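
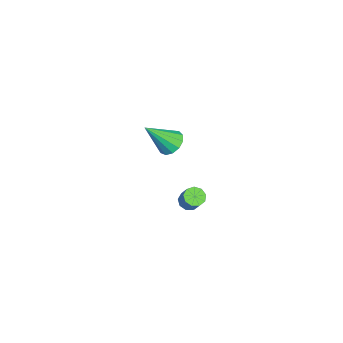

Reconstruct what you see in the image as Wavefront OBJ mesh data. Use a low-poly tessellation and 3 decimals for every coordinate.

v -1.79 1.846 2.982
v -1.031 1.936 2.885
v -1.45 0.594 4.478
v -1.155 2.24 3.168
v -1.481 2.42 3.392
v -1.904 2.417 3.486
v -2.292 2.233 3.419
v -2.519 1.926 3.214
v -2.516 1.593 2.935
v -2.281 1.341 2.671
v -1.891 1.249 2.506
v -1.468 1.347 2.491
v -1.148 1.603 2.633
v -3.523 2.751 -3.423
v -3.095 2.98 -3.759
v -2.469 3.257 -2.773
v -2.897 3.029 -2.437
v -3.365 3.265 -3.667
v -2.74 3.542 -2.681
v -3.71 3.31 -3.461
v -3.085 3.587 -2.475
v -3.966 3.093 -3.238
v -3.341 3.37 -2.252
v -4.016 2.717 -3.101
v -3.39 2.994 -2.115
v -3.834 2.356 -3.115
v -3.209 2.633 -2.129
v -3.507 2.181 -3.273
v -2.881 2.458 -2.287
v -3.187 2.273 -3.501
v -2.562 2.55 -2.515
v -3.024 2.588 -3.693
v -2.399 2.865 -2.707
f 2 1 4
f 2 4 3
f 4 1 5
f 4 5 3
f 5 1 6
f 5 6 3
f 6 1 7
f 6 7 3
f 7 1 8
f 7 8 3
f 8 1 9
f 8 9 3
f 9 1 10
f 9 10 3
f 10 1 11
f 10 11 3
f 11 1 12
f 11 12 3
f 12 1 13
f 12 13 3
f 13 1 2
f 13 2 3
f 15 14 18
f 15 18 16
f 16 18 19
f 16 19 17
f 18 14 20
f 18 20 19
f 19 20 21
f 19 21 17
f 20 14 22
f 20 22 21
f 21 22 23
f 21 23 17
f 22 14 24
f 22 24 23
f 23 24 25
f 23 25 17
f 24 14 26
f 24 26 25
f 25 26 27
f 25 27 17
f 26 14 28
f 26 28 27
f 27 28 29
f 27 29 17
f 28 14 30
f 28 30 29
f 29 30 31
f 29 31 17
f 30 14 32
f 30 32 31
f 31 32 33
f 31 33 17
f 32 14 15
f 32 15 33
f 33 15 16
f 33 16 17



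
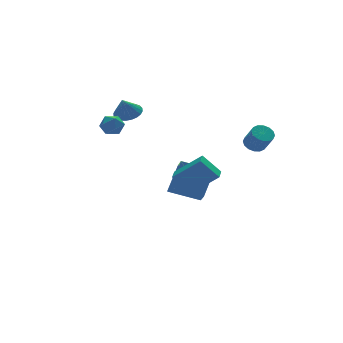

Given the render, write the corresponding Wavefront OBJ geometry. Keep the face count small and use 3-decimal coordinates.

v -0.469 3.921 2.417
v 0.209 3.432 2.573
v -0.931 3.639 3.543
v 0.313 3.726 2.688
v 0.297 4.048 2.763
v 0.165 4.352 2.784
v -0.064 4.59 2.75
v -0.354 4.726 2.664
v -0.662 4.739 2.542
v -0.94 4.628 2.4
v -1.147 4.409 2.26
v -1.25 4.116 2.145
v -1.235 3.793 2.071
v -1.102 3.489 2.049
v -0.874 3.252 2.084
v -0.583 3.116 2.169
v -0.276 3.102 2.292
v 0.003 3.214 2.434
v -2.516 1.641 2.132
v -1.859 1.549 2.495
v -3.101 1.071 3.045
v -2.444 0.979 3.408
v -2.742 1.671 3.335
v -2.38 2.023 2.771
v -2.58 0.597 2.769
v -2.218 0.949 2.205
v -1.898 0.903 2.889
v -1.998 1.567 3.239
v -2.962 1.053 2.301
v -3.062 1.717 2.651
v 3.324 2.403 -4.628
v 3.041 1.368 -3.809
v 1.661 3.347 -4.009
v 1.378 2.312 -3.19
v 4.402 3.308 -3.11
v 4.119 2.273 -2.291
v 2.739 4.252 -2.491
v 2.456 3.217 -1.672
v 3.89 -3.163 2.031
v 4.543 -3.069 2.009
v 4.683 -3.804 3.048
v 4.03 -3.897 3.069
v 4.424 -2.816 2.204
v 4.564 -3.55 3.243
v 4.162 -2.655 2.353
v 4.302 -3.389 3.392
v 3.827 -2.63 2.415
v 3.967 -3.365 3.454
v 3.509 -2.748 2.375
v 3.649 -3.483 3.414
v 3.293 -2.977 2.242
v 3.433 -3.712 3.281
v 3.237 -3.256 2.052
v 3.377 -3.991 3.091
v 3.356 -3.51 1.857
v 3.496 -4.244 2.896
v 3.618 -3.671 1.708
v 3.758 -4.405 2.747
v 3.953 -3.695 1.646
v 4.093 -4.43 2.685
v 4.271 -3.577 1.686
v 4.411 -4.312 2.725
v 4.487 -3.348 1.819
v 4.627 -4.083 2.858
v 1.972 -2.866 -0.266
v 1.093 -2.361 0.893
v 0.698 -2.02 -1.601
v -0.182 -1.515 -0.441
v 2.422 -2.145 -0.239
v 1.542 -1.64 0.921
v 1.147 -1.299 -1.573
v 0.268 -0.794 -0.414
f 2 1 4
f 2 4 3
f 4 1 5
f 4 5 3
f 5 1 6
f 5 6 3
f 6 1 7
f 6 7 3
f 7 1 8
f 7 8 3
f 8 1 9
f 8 9 3
f 9 1 10
f 9 10 3
f 10 1 11
f 10 11 3
f 11 1 12
f 11 12 3
f 12 1 13
f 12 13 3
f 13 1 14
f 13 14 3
f 14 1 15
f 14 15 3
f 15 1 16
f 15 16 3
f 16 1 17
f 16 17 3
f 17 1 18
f 17 18 3
f 18 1 2
f 18 2 3
f 19 30 24
f 19 24 20
f 19 20 26
f 19 26 29
f 19 29 30
f 20 24 28
f 24 30 23
f 30 29 21
f 29 26 25
f 26 20 27
f 22 28 23
f 22 23 21
f 22 21 25
f 22 25 27
f 22 27 28
f 23 28 24
f 21 23 30
f 25 21 29
f 27 25 26
f 28 27 20
f 32 34 31
f 35 32 31
f 31 34 33
f 33 35 31
f 32 38 34
f 36 32 35
f 36 38 32
f 34 38 33
f 37 35 33
f 33 38 37
f 37 36 35
f 38 36 37
f 40 39 43
f 40 43 41
f 41 43 44
f 41 44 42
f 43 39 45
f 43 45 44
f 44 45 46
f 44 46 42
f 45 39 47
f 45 47 46
f 46 47 48
f 46 48 42
f 47 39 49
f 47 49 48
f 48 49 50
f 48 50 42
f 49 39 51
f 49 51 50
f 50 51 52
f 50 52 42
f 51 39 53
f 51 53 52
f 52 53 54
f 52 54 42
f 53 39 55
f 53 55 54
f 54 55 56
f 54 56 42
f 55 39 57
f 55 57 56
f 56 57 58
f 56 58 42
f 57 39 59
f 57 59 58
f 58 59 60
f 58 60 42
f 59 39 61
f 59 61 60
f 60 61 62
f 60 62 42
f 61 39 63
f 61 63 62
f 62 63 64
f 62 64 42
f 63 39 40
f 63 40 64
f 64 40 41
f 64 41 42
f 66 68 65
f 69 66 65
f 65 68 67
f 67 69 65
f 66 72 68
f 70 66 69
f 70 72 66
f 68 72 67
f 71 69 67
f 67 72 71
f 71 70 69
f 72 70 71



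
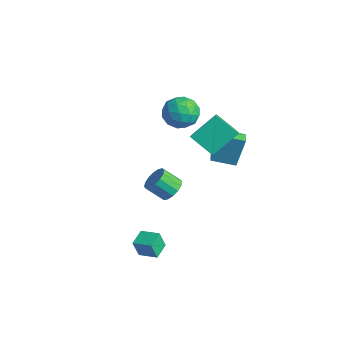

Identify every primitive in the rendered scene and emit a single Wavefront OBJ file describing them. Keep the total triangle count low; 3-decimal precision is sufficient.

v -1.858 2.177 3.17
v -0.802 2.228 3.613
v -1.718 0.332 3.047
v -0.662 0.383 3.49
v -1.571 0.626 4.145
v -1.657 1.766 4.221
v -0.863 0.794 2.439
v -0.949 1.934 2.515
v -0.187 1.373 3.161
v -0.625 1.269 4.216
v -1.895 1.291 2.444
v -2.333 1.187 3.499
v -1.342 2.364 3.402
v -1.178 0.196 3.258
v -1.712 0.338 3.643
v -1.091 0.368 3.903
v -1.845 2.093 3.76
v -1.224 2.123 4.02
v -1.676 1.182 4.333
v -1.296 0.437 2.64
v -0.675 0.467 2.9
v -1.429 2.192 2.757
v -0.808 2.222 3.017
v -0.844 1.378 2.327
v -0.36 1.892 3.397
v -0.278 0.807 3.325
v -0.396 1.049 2.707
v -0.447 1.719 2.752
v -0.618 1.831 4.017
v -0.535 0.746 3.945
v -1.069 0.889 4.33
v -1.12 1.56 4.374
v -0.256 1.328 3.751
v -1.985 1.814 2.715
v -1.902 0.729 2.643
v -1.4 1 2.286
v -1.451 1.671 2.33
v -2.242 1.753 3.335
v -2.16 0.668 3.263
v -2.073 0.841 3.908
v -2.124 1.511 3.953
v -2.264 1.232 2.909
v -2.384 1.407 -4.347
v -1.87 1.707 -3.726
v -2.522 0.893 -2.793
v -3.036 0.593 -3.413
v -2.219 1.983 -3.73
v -2.871 1.169 -2.796
v -2.613 2.104 -3.899
v -3.265 1.29 -2.965
v -2.945 2.039 -4.188
v -3.597 1.225 -3.254
v -3.127 1.804 -4.519
v -3.779 0.99 -3.585
v -3.11 1.463 -4.805
v -3.762 0.649 -3.871
v -2.898 1.107 -4.967
v -3.55 0.293 -4.034
v -2.549 0.831 -4.964
v -3.201 0.017 -4.03
v -2.155 0.71 -4.795
v -2.807 -0.104 -3.861
v -1.823 0.775 -4.506
v -2.475 -0.039 -3.572
v -1.641 1.01 -4.175
v -2.293 0.196 -3.241
v -1.658 1.351 -3.889
v -2.31 0.537 -2.955
v 1.71 -2.755 -4.067
v 1.613 -3.086 -2.96
v 2.693 -2.176 -3.808
v 2.596 -2.507 -2.7
v 2.284 -3.633 -4.28
v 2.187 -3.964 -3.172
v 3.267 -3.054 -4.02
v 3.17 -3.385 -2.913
v -0.219 1.321 2.064
v -0.093 2.877 3.283
v 1.073 1.973 1.099
v 1.199 3.529 2.317
v 0.661 0.671 2.803
v 0.787 2.227 4.021
v 1.953 1.323 1.837
v 2.079 2.879 3.056
v -0.005 2.47 -0.482
v 0.117 3.002 1.494
v -0.703 2.948 -0.567
v -0.581 3.48 1.409
v 0.841 3.64 -0.849
v 0.963 4.172 1.127
v 0.143 4.118 -0.934
v 0.265 4.65 1.042
f 1 38 17
f 38 12 41
f 17 41 6
f 38 41 17
f 1 17 13
f 17 6 18
f 13 18 2
f 17 18 13
f 1 13 22
f 13 2 23
f 22 23 8
f 13 23 22
f 1 22 34
f 22 8 37
f 34 37 11
f 22 37 34
f 1 34 38
f 34 11 42
f 38 42 12
f 34 42 38
f 2 18 29
f 18 6 32
f 29 32 10
f 18 32 29
f 6 41 19
f 41 12 40
f 19 40 5
f 41 40 19
f 12 42 39
f 42 11 35
f 39 35 3
f 42 35 39
f 11 37 36
f 37 8 24
f 36 24 7
f 37 24 36
f 8 23 28
f 23 2 25
f 28 25 9
f 23 25 28
f 4 30 16
f 30 10 31
f 16 31 5
f 30 31 16
f 4 16 14
f 16 5 15
f 14 15 3
f 16 15 14
f 4 14 21
f 14 3 20
f 21 20 7
f 14 20 21
f 4 21 26
f 21 7 27
f 26 27 9
f 21 27 26
f 4 26 30
f 26 9 33
f 30 33 10
f 26 33 30
f 5 31 19
f 31 10 32
f 19 32 6
f 31 32 19
f 3 15 39
f 15 5 40
f 39 40 12
f 15 40 39
f 7 20 36
f 20 3 35
f 36 35 11
f 20 35 36
f 9 27 28
f 27 7 24
f 28 24 8
f 27 24 28
f 10 33 29
f 33 9 25
f 29 25 2
f 33 25 29
f 44 43 47
f 44 47 45
f 45 47 48
f 45 48 46
f 47 43 49
f 47 49 48
f 48 49 50
f 48 50 46
f 49 43 51
f 49 51 50
f 50 51 52
f 50 52 46
f 51 43 53
f 51 53 52
f 52 53 54
f 52 54 46
f 53 43 55
f 53 55 54
f 54 55 56
f 54 56 46
f 55 43 57
f 55 57 56
f 56 57 58
f 56 58 46
f 57 43 59
f 57 59 58
f 58 59 60
f 58 60 46
f 59 43 61
f 59 61 60
f 60 61 62
f 60 62 46
f 61 43 63
f 61 63 62
f 62 63 64
f 62 64 46
f 63 43 65
f 63 65 64
f 64 65 66
f 64 66 46
f 65 43 67
f 65 67 66
f 66 67 68
f 66 68 46
f 67 43 44
f 67 44 68
f 68 44 45
f 68 45 46
f 70 72 69
f 73 70 69
f 69 72 71
f 71 73 69
f 70 76 72
f 74 70 73
f 74 76 70
f 72 76 71
f 75 73 71
f 71 76 75
f 75 74 73
f 76 74 75
f 78 80 77
f 81 78 77
f 77 80 79
f 79 81 77
f 78 84 80
f 82 78 81
f 82 84 78
f 80 84 79
f 83 81 79
f 79 84 83
f 83 82 81
f 84 82 83
f 86 88 85
f 89 86 85
f 85 88 87
f 87 89 85
f 86 92 88
f 90 86 89
f 90 92 86
f 88 92 87
f 91 89 87
f 87 92 91
f 91 90 89
f 92 90 91



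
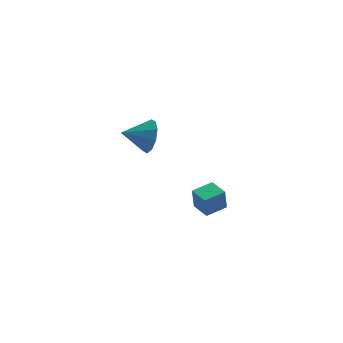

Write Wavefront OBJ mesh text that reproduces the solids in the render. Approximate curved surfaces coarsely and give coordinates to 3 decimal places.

v -0.554 2.615 -4.235
v -0.64 2.45 -2.878
v 0.41 3.501 -4.067
v 0.325 3.336 -2.71
v 0.255 1.744 -4.29
v 0.17 1.579 -2.933
v 1.22 2.63 -4.122
v 1.134 2.465 -2.765
v -2.369 -0.736 3.432
v -1.882 -1.164 4.296
v -3.731 -1.284 3.928
v -2.074 -0.545 4.453
v -2.379 0.002 4.221
v -2.679 0.267 3.687
v -2.861 0.148 3.056
v -2.855 -0.308 2.568
v -2.663 -0.927 2.411
v -2.359 -1.474 2.643
v -2.058 -1.739 3.177
v -1.876 -1.62 3.809
f 2 4 1
f 5 2 1
f 1 4 3
f 3 5 1
f 2 8 4
f 6 2 5
f 6 8 2
f 4 8 3
f 7 5 3
f 3 8 7
f 7 6 5
f 8 6 7
f 10 9 12
f 10 12 11
f 12 9 13
f 12 13 11
f 13 9 14
f 13 14 11
f 14 9 15
f 14 15 11
f 15 9 16
f 15 16 11
f 16 9 17
f 16 17 11
f 17 9 18
f 17 18 11
f 18 9 19
f 18 19 11
f 19 9 20
f 19 20 11
f 20 9 10
f 20 10 11



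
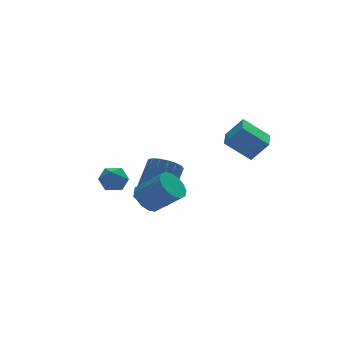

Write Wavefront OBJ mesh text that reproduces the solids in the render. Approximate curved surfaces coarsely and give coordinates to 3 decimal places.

v -0.94 0.509 -0.445
v -0.598 -0.071 -0.614
v -1.902 -0.069 -0.406
v -1.56 -0.649 -0.575
v -1.461 -0.355 0.046
v -0.866 0.001 0.022
v -1.634 -0.141 -1.042
v -1.039 0.215 -1.066
v -1.027 -0.473 -0.983
v -0.92 -0.606 -0.31
v -1.58 0.466 -0.71
v -1.473 0.333 -0.037
v 3.768 -2.356 0.709
v 2.787 -1.892 1.594
v 4.307 -1.195 0.698
v 3.327 -0.732 1.584
v 4.413 -2.648 1.576
v 3.433 -2.185 2.462
v 4.953 -1.488 1.566
v 3.972 -1.024 2.451
v 0.846 1.278 -2.636
v 1.381 1.53 -3.16
v 2.409 2.534 -1.628
v 1.874 2.282 -1.104
v 1.118 1.802 -3.161
v 2.146 2.805 -1.63
v 0.793 1.953 -3.043
v 1.82 2.957 -1.511
v 0.48 1.95 -2.831
v 1.507 2.954 -1.299
v 0.251 1.793 -2.574
v 1.278 2.797 -1.042
v 0.158 1.518 -2.332
v 1.185 2.522 -0.8
v 0.223 1.188 -2.159
v 1.25 2.192 -0.627
v 0.431 0.879 -2.096
v 1.458 1.883 -0.564
v 0.734 0.661 -2.156
v 1.761 1.665 -0.624
v 1.062 0.584 -2.326
v 2.09 1.588 -0.794
v 1.342 0.667 -2.568
v 2.369 1.67 -1.036
v 1.507 0.889 -2.824
v 2.535 1.893 -1.293
v 1.522 1.201 -3.038
v 2.549 2.204 -1.506
v 0.186 -0.042 -1.864
v 0.616 -0.294 -2.45
v 1.465 -1.05 -1.503
v 1.034 -0.798 -0.916
v 0.789 0.046 -2.334
v 1.638 -0.71 -1.386
v 0.8 0.362 -2.092
v 1.649 -0.394 -1.144
v 0.646 0.57 -1.788
v 1.495 -0.186 -0.841
v 0.369 0.614 -1.505
v 1.218 -0.142 -0.557
v 0.043 0.482 -1.318
v 0.892 -0.274 -0.37
v -0.245 0.21 -1.277
v 0.604 -0.546 -0.33
v -0.418 -0.13 -1.394
v 0.431 -0.886 -0.446
v -0.429 -0.446 -1.636
v 0.42 -1.202 -0.688
v -0.275 -0.654 -1.939
v 0.574 -1.41 -0.992
v 0.002 -0.698 -2.223
v 0.851 -1.454 -1.275
v 0.328 -0.566 -2.41
v 1.177 -1.322 -1.462
f 1 12 6
f 1 6 2
f 1 2 8
f 1 8 11
f 1 11 12
f 2 6 10
f 6 12 5
f 12 11 3
f 11 8 7
f 8 2 9
f 4 10 5
f 4 5 3
f 4 3 7
f 4 7 9
f 4 9 10
f 5 10 6
f 3 5 12
f 7 3 11
f 9 7 8
f 10 9 2
f 14 16 13
f 17 14 13
f 13 16 15
f 15 17 13
f 14 20 16
f 18 14 17
f 18 20 14
f 16 20 15
f 19 17 15
f 15 20 19
f 19 18 17
f 20 18 19
f 22 21 25
f 22 25 23
f 23 25 26
f 23 26 24
f 25 21 27
f 25 27 26
f 26 27 28
f 26 28 24
f 27 21 29
f 27 29 28
f 28 29 30
f 28 30 24
f 29 21 31
f 29 31 30
f 30 31 32
f 30 32 24
f 31 21 33
f 31 33 32
f 32 33 34
f 32 34 24
f 33 21 35
f 33 35 34
f 34 35 36
f 34 36 24
f 35 21 37
f 35 37 36
f 36 37 38
f 36 38 24
f 37 21 39
f 37 39 38
f 38 39 40
f 38 40 24
f 39 21 41
f 39 41 40
f 40 41 42
f 40 42 24
f 41 21 43
f 41 43 42
f 42 43 44
f 42 44 24
f 43 21 45
f 43 45 44
f 44 45 46
f 44 46 24
f 45 21 47
f 45 47 46
f 46 47 48
f 46 48 24
f 47 21 22
f 47 22 48
f 48 22 23
f 48 23 24
f 50 49 53
f 50 53 51
f 51 53 54
f 51 54 52
f 53 49 55
f 53 55 54
f 54 55 56
f 54 56 52
f 55 49 57
f 55 57 56
f 56 57 58
f 56 58 52
f 57 49 59
f 57 59 58
f 58 59 60
f 58 60 52
f 59 49 61
f 59 61 60
f 60 61 62
f 60 62 52
f 61 49 63
f 61 63 62
f 62 63 64
f 62 64 52
f 63 49 65
f 63 65 64
f 64 65 66
f 64 66 52
f 65 49 67
f 65 67 66
f 66 67 68
f 66 68 52
f 67 49 69
f 67 69 68
f 68 69 70
f 68 70 52
f 69 49 71
f 69 71 70
f 70 71 72
f 70 72 52
f 71 49 73
f 71 73 72
f 72 73 74
f 72 74 52
f 73 49 50
f 73 50 74
f 74 50 51
f 74 51 52



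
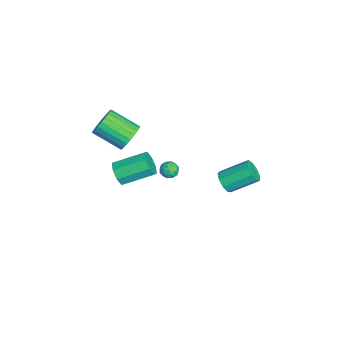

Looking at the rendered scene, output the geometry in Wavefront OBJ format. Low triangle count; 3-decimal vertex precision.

v 0.69 2.726 0.42
v 1.054 2.373 1.052
v 0.953 4.102 2.073
v 0.59 4.454 1.44
v 1.433 2.595 0.715
v 1.333 4.323 1.735
v 1.465 2.877 0.239
v 1.365 4.606 1.26
v 1.135 3.089 -0.152
v 1.034 4.818 0.869
v 0.596 3.131 -0.275
v 0.496 4.859 0.745
v 0.102 2.983 -0.074
v 0.001 4.711 0.947
v -0.117 2.715 0.359
v -0.218 4.443 1.379
v 0.041 2.452 0.82
v -0.059 4.18 1.84
v 0.504 2.317 1.094
v 0.403 4.046 2.114
v 2.499 -3.594 3.219
v 2.777 -3.244 2.472
v 2.638 -1.336 3.314
v 2.361 -1.686 4.061
v 2.114 -3.303 2.496
v 1.975 -1.395 3.337
v 1.677 -3.532 2.943
v 1.538 -1.624 3.784
v 1.721 -3.797 3.552
v 1.583 -1.889 4.393
v 2.222 -3.944 3.966
v 2.083 -2.036 4.808
v 2.885 -3.885 3.943
v 2.746 -1.977 4.784
v 3.322 -3.656 3.496
v 3.183 -1.748 4.337
v 3.277 -3.391 2.887
v 3.139 -1.483 3.728
v -1.197 -2.882 3.041
v -0.407 -2.86 3.654
v -1.133 -4.596 4.652
v -1.923 -4.618 4.039
v -0.663 -2.64 3.851
v -1.389 -4.376 4.849
v -0.999 -2.457 3.924
v -1.725 -4.193 4.922
v -1.366 -2.339 3.863
v -2.092 -4.075 4.861
v -1.707 -2.303 3.677
v -2.433 -4.039 4.675
v -1.97 -2.356 3.394
v -2.697 -4.092 4.392
v -2.116 -2.488 3.057
v -2.842 -4.224 4.055
v -2.122 -2.681 2.718
v -2.848 -4.417 3.716
v -1.987 -2.904 2.428
v -2.713 -4.64 3.426
v -1.731 -3.124 2.231
v -2.457 -4.86 3.229
v -1.395 -3.307 2.158
v -2.121 -5.043 3.156
v -1.028 -3.425 2.219
v -1.754 -5.161 3.217
v -0.687 -3.461 2.405
v -1.413 -5.197 3.403
v -0.423 -3.408 2.688
v -1.15 -5.144 3.686
v -0.278 -3.276 3.025
v -1.004 -5.012 4.023
v -0.272 -3.083 3.364
v -0.998 -4.819 4.362
v -2.712 -0.051 -1.428
v -2.101 -0.065 -1.656
v -2.599 -1.035 -1.064
v -1.988 -1.049 -1.292
v -2.139 -0.664 -0.788
v -2.209 -0.056 -1.013
v -2.491 -1.044 -1.707
v -2.561 -0.436 -1.932
v -1.965 -0.679 -1.828
v -1.747 -0.444 -1.26
v -2.953 -0.656 -1.46
v -2.735 -0.421 -0.892
v -2.416 0.028 -1.574
v -2.284 -1.128 -1.146
v -2.372 -0.902 -0.85
v -2.013 -0.91 -0.984
v -2.48 0.034 -1.196
v -2.121 0.025 -1.33
v -2.143 -0.326 -0.82
v -2.579 -1.125 -1.39
v -2.22 -1.134 -1.524
v -2.687 -0.19 -1.736
v -2.328 -0.198 -1.87
v -2.557 -0.774 -1.9
v -1.977 -0.341 -1.809
v -1.911 -0.919 -1.595
v -2.206 -0.916 -1.839
v -2.247 -0.559 -1.971
v -1.85 -0.203 -1.475
v -1.783 -0.781 -1.261
v -1.872 -0.554 -0.965
v -1.913 -0.197 -1.097
v -1.769 -0.563 -1.577
v -2.917 -0.319 -1.459
v -2.85 -0.897 -1.245
v -2.787 -0.903 -1.623
v -2.828 -0.546 -1.755
v -2.789 -0.181 -1.125
v -2.723 -0.759 -0.911
v -2.453 -0.541 -0.749
v -2.494 -0.184 -0.881
v -2.931 -0.537 -1.143
f 2 1 5
f 2 5 3
f 3 5 6
f 3 6 4
f 5 1 7
f 5 7 6
f 6 7 8
f 6 8 4
f 7 1 9
f 7 9 8
f 8 9 10
f 8 10 4
f 9 1 11
f 9 11 10
f 10 11 12
f 10 12 4
f 11 1 13
f 11 13 12
f 12 13 14
f 12 14 4
f 13 1 15
f 13 15 14
f 14 15 16
f 14 16 4
f 15 1 17
f 15 17 16
f 16 17 18
f 16 18 4
f 17 1 19
f 17 19 18
f 18 19 20
f 18 20 4
f 19 1 2
f 19 2 20
f 20 2 3
f 20 3 4
f 22 21 25
f 22 25 23
f 23 25 26
f 23 26 24
f 25 21 27
f 25 27 26
f 26 27 28
f 26 28 24
f 27 21 29
f 27 29 28
f 28 29 30
f 28 30 24
f 29 21 31
f 29 31 30
f 30 31 32
f 30 32 24
f 31 21 33
f 31 33 32
f 32 33 34
f 32 34 24
f 33 21 35
f 33 35 34
f 34 35 36
f 34 36 24
f 35 21 37
f 35 37 36
f 36 37 38
f 36 38 24
f 37 21 22
f 37 22 38
f 38 22 23
f 38 23 24
f 40 39 43
f 40 43 41
f 41 43 44
f 41 44 42
f 43 39 45
f 43 45 44
f 44 45 46
f 44 46 42
f 45 39 47
f 45 47 46
f 46 47 48
f 46 48 42
f 47 39 49
f 47 49 48
f 48 49 50
f 48 50 42
f 49 39 51
f 49 51 50
f 50 51 52
f 50 52 42
f 51 39 53
f 51 53 52
f 52 53 54
f 52 54 42
f 53 39 55
f 53 55 54
f 54 55 56
f 54 56 42
f 55 39 57
f 55 57 56
f 56 57 58
f 56 58 42
f 57 39 59
f 57 59 58
f 58 59 60
f 58 60 42
f 59 39 61
f 59 61 60
f 60 61 62
f 60 62 42
f 61 39 63
f 61 63 62
f 62 63 64
f 62 64 42
f 63 39 65
f 63 65 64
f 64 65 66
f 64 66 42
f 65 39 67
f 65 67 66
f 66 67 68
f 66 68 42
f 67 39 69
f 67 69 68
f 68 69 70
f 68 70 42
f 69 39 71
f 69 71 70
f 70 71 72
f 70 72 42
f 71 39 40
f 71 40 72
f 72 40 41
f 72 41 42
f 73 110 89
f 110 84 113
f 89 113 78
f 110 113 89
f 73 89 85
f 89 78 90
f 85 90 74
f 89 90 85
f 73 85 94
f 85 74 95
f 94 95 80
f 85 95 94
f 73 94 106
f 94 80 109
f 106 109 83
f 94 109 106
f 73 106 110
f 106 83 114
f 110 114 84
f 106 114 110
f 74 90 101
f 90 78 104
f 101 104 82
f 90 104 101
f 78 113 91
f 113 84 112
f 91 112 77
f 113 112 91
f 84 114 111
f 114 83 107
f 111 107 75
f 114 107 111
f 83 109 108
f 109 80 96
f 108 96 79
f 109 96 108
f 80 95 100
f 95 74 97
f 100 97 81
f 95 97 100
f 76 102 88
f 102 82 103
f 88 103 77
f 102 103 88
f 76 88 86
f 88 77 87
f 86 87 75
f 88 87 86
f 76 86 93
f 86 75 92
f 93 92 79
f 86 92 93
f 76 93 98
f 93 79 99
f 98 99 81
f 93 99 98
f 76 98 102
f 98 81 105
f 102 105 82
f 98 105 102
f 77 103 91
f 103 82 104
f 91 104 78
f 103 104 91
f 75 87 111
f 87 77 112
f 111 112 84
f 87 112 111
f 79 92 108
f 92 75 107
f 108 107 83
f 92 107 108
f 81 99 100
f 99 79 96
f 100 96 80
f 99 96 100
f 82 105 101
f 105 81 97
f 101 97 74
f 105 97 101



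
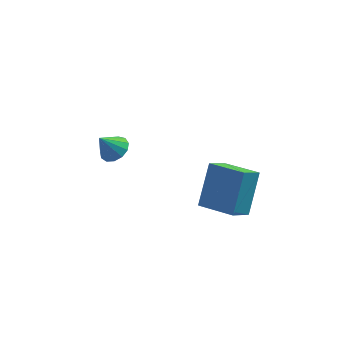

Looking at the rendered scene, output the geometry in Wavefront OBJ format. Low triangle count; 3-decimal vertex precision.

v -3.592 1.112 0.389
v -3.136 1.575 0.803
v -4.228 0.788 1.451
v -3.473 1.817 0.676
v -3.847 1.836 0.457
v -4.141 1.624 0.217
v -4.26 1.251 0.031
v -4.167 0.833 -0.041
v -3.891 0.504 0.024
v -3.521 0.368 0.204
v -3.173 0.469 0.443
v -2.958 0.773 0.665
v -2.944 1.186 0.799
v 1.136 -3.2 0.767
v 0.492 -3.998 1.464
v 1.523 -1.968 2.536
v 0.879 -2.767 3.233
v 2.641 -4.133 1.087
v 1.997 -4.932 1.784
v 3.028 -2.902 2.856
v 2.384 -3.7 3.553
f 2 1 4
f 2 4 3
f 4 1 5
f 4 5 3
f 5 1 6
f 5 6 3
f 6 1 7
f 6 7 3
f 7 1 8
f 7 8 3
f 8 1 9
f 8 9 3
f 9 1 10
f 9 10 3
f 10 1 11
f 10 11 3
f 11 1 12
f 11 12 3
f 12 1 13
f 12 13 3
f 13 1 2
f 13 2 3
f 15 17 14
f 18 15 14
f 14 17 16
f 16 18 14
f 15 21 17
f 19 15 18
f 19 21 15
f 17 21 16
f 20 18 16
f 16 21 20
f 20 19 18
f 21 19 20



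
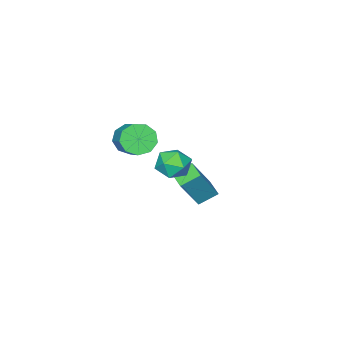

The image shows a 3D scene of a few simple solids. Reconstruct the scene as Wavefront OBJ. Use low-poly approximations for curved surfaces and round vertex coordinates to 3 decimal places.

v 0.93 -1.404 1.334
v 1.329 -1.304 0.624
v 1.751 -2.396 1.656
v 2.15 -2.296 0.946
v 2.203 -1.723 1.53
v 1.696 -1.11 1.331
v 1.384 -2.59 0.949
v 0.877 -1.977 0.75
v 1.609 -2.038 0.386
v 2.116 -1.502 0.745
v 0.964 -2.198 1.535
v 1.471 -1.662 1.894
v -2.474 -3.667 -2.786
v -1.453 -3.743 -1.15
v -2.114 -2.808 -2.971
v -1.093 -2.884 -1.335
v -1.707 -4.096 -3.285
v -0.686 -4.172 -1.649
v -1.347 -3.237 -3.47
v -0.326 -3.313 -1.834
v 1.828 -3.975 1.771
v 2.145 -3.696 1.116
v 2.97 -2.386 2.073
v 2.652 -2.665 2.729
v 1.673 -3.463 1.204
v 2.498 -2.153 2.161
v 1.273 -3.469 1.557
v 2.098 -2.16 2.515
v 1.133 -3.713 2.011
v 1.958 -2.403 2.968
v 1.318 -4.079 2.352
v 2.143 -2.769 3.31
v 1.741 -4.396 2.422
v 2.566 -3.086 3.379
v 2.205 -4.516 2.187
v 3.03 -3.207 3.145
v 2.492 -4.383 1.758
v 3.317 -3.073 2.715
v 2.468 -4.059 1.335
v 3.293 -2.749 2.292
f 1 12 6
f 1 6 2
f 1 2 8
f 1 8 11
f 1 11 12
f 2 6 10
f 6 12 5
f 12 11 3
f 11 8 7
f 8 2 9
f 4 10 5
f 4 5 3
f 4 3 7
f 4 7 9
f 4 9 10
f 5 10 6
f 3 5 12
f 7 3 11
f 9 7 8
f 10 9 2
f 14 16 13
f 17 14 13
f 13 16 15
f 15 17 13
f 14 20 16
f 18 14 17
f 18 20 14
f 16 20 15
f 19 17 15
f 15 20 19
f 19 18 17
f 20 18 19
f 22 21 25
f 22 25 23
f 23 25 26
f 23 26 24
f 25 21 27
f 25 27 26
f 26 27 28
f 26 28 24
f 27 21 29
f 27 29 28
f 28 29 30
f 28 30 24
f 29 21 31
f 29 31 30
f 30 31 32
f 30 32 24
f 31 21 33
f 31 33 32
f 32 33 34
f 32 34 24
f 33 21 35
f 33 35 34
f 34 35 36
f 34 36 24
f 35 21 37
f 35 37 36
f 36 37 38
f 36 38 24
f 37 21 39
f 37 39 38
f 38 39 40
f 38 40 24
f 39 21 22
f 39 22 40
f 40 22 23
f 40 23 24



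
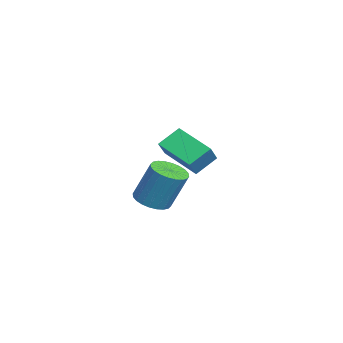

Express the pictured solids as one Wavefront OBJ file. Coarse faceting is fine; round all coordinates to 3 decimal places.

v 1.542 0.315 -3.219
v 1.926 0.948 -3.548
v 2.243 1.638 -1.85
v 1.858 1.005 -1.521
v 1.629 1.055 -3.536
v 1.946 1.745 -1.838
v 1.319 1.05 -3.476
v 1.635 1.74 -1.778
v 1.042 0.933 -3.377
v 1.359 1.623 -1.679
v 0.842 0.722 -3.254
v 1.159 1.412 -1.556
v 0.748 0.449 -3.125
v 1.065 1.139 -1.427
v 0.775 0.155 -3.011
v 1.092 0.845 -1.313
v 0.919 -0.114 -2.929
v 1.236 0.576 -1.231
v 1.157 -0.318 -2.89
v 1.474 0.372 -1.192
v 1.454 -0.425 -2.902
v 1.771 0.265 -1.204
v 1.765 -0.42 -2.962
v 2.081 0.27 -1.264
v 2.041 -0.303 -3.061
v 2.358 0.387 -1.363
v 2.241 -0.092 -3.184
v 2.558 0.598 -1.486
v 2.335 0.181 -3.313
v 2.652 0.871 -1.615
v 2.308 0.475 -3.427
v 2.625 1.165 -1.729
v 2.164 0.744 -3.509
v 2.481 1.434 -1.811
v -2.923 0.755 -1.736
v -3.333 1.645 -0.993
v -3.682 1.066 -2.528
v -4.092 1.957 -1.785
v -1.628 1.983 -2.495
v -2.038 2.874 -1.752
v -2.387 2.295 -3.287
v -2.797 3.185 -2.544
f 2 1 5
f 2 5 3
f 3 5 6
f 3 6 4
f 5 1 7
f 5 7 6
f 6 7 8
f 6 8 4
f 7 1 9
f 7 9 8
f 8 9 10
f 8 10 4
f 9 1 11
f 9 11 10
f 10 11 12
f 10 12 4
f 11 1 13
f 11 13 12
f 12 13 14
f 12 14 4
f 13 1 15
f 13 15 14
f 14 15 16
f 14 16 4
f 15 1 17
f 15 17 16
f 16 17 18
f 16 18 4
f 17 1 19
f 17 19 18
f 18 19 20
f 18 20 4
f 19 1 21
f 19 21 20
f 20 21 22
f 20 22 4
f 21 1 23
f 21 23 22
f 22 23 24
f 22 24 4
f 23 1 25
f 23 25 24
f 24 25 26
f 24 26 4
f 25 1 27
f 25 27 26
f 26 27 28
f 26 28 4
f 27 1 29
f 27 29 28
f 28 29 30
f 28 30 4
f 29 1 31
f 29 31 30
f 30 31 32
f 30 32 4
f 31 1 33
f 31 33 32
f 32 33 34
f 32 34 4
f 33 1 2
f 33 2 34
f 34 2 3
f 34 3 4
f 36 38 35
f 39 36 35
f 35 38 37
f 37 39 35
f 36 42 38
f 40 36 39
f 40 42 36
f 38 42 37
f 41 39 37
f 37 42 41
f 41 40 39
f 42 40 41



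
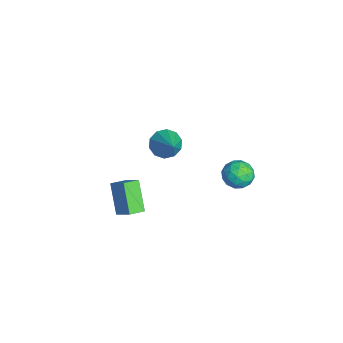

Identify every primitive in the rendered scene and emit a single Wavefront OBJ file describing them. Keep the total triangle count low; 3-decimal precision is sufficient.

v 0.503 3.583 2.431
v 0.991 2.953 2.699
v -0.551 2.727 2.341
v -0.063 2.097 2.609
v -0.276 2.718 3.135
v 0.375 3.247 3.191
v 0.065 2.433 1.849
v 0.716 2.962 1.905
v 0.721 2.243 2.34
v 0.51 2.418 3.135
v -0.07 3.262 1.905
v -0.281 3.437 2.7
v 0.84 3.343 2.573
v -0.4 2.337 2.467
v -0.525 2.701 2.776
v -0.238 2.331 2.934
v 0.477 3.516 2.862
v 0.765 3.146 3.02
v 0.02 3.007 3.276
v -0.325 2.534 2.02
v -0.037 2.164 2.178
v 0.678 3.349 2.106
v 0.965 2.979 2.264
v 0.42 2.673 1.764
v 0.968 2.555 2.519
v 0.348 2.052 2.466
v 0.423 2.25 2.02
v 0.806 2.561 2.052
v 0.844 2.659 2.987
v 0.224 2.155 2.934
v 0.099 2.52 3.243
v 0.482 2.831 3.276
v 0.685 2.241 2.775
v 0.216 3.525 2.106
v -0.404 3.021 2.053
v -0.042 2.849 1.764
v 0.341 3.16 1.797
v 0.092 3.628 2.574
v -0.528 3.125 2.521
v -0.366 3.119 2.988
v 0.017 3.43 3.02
v -0.245 3.439 2.265
v -4.617 0.261 0.622
v -4.082 0.097 -0.032
v -3.143 0.379 1.798
v -4.149 0.624 -0.002
v -4.394 1.012 0.267
v -4.724 1.113 0.67
v -5.014 0.889 1.056
v -5.152 0.425 1.275
v -5.086 -0.102 1.245
v -4.841 -0.49 0.977
v -4.51 -0.591 0.573
v -4.221 -0.367 0.188
v 2.174 -3.319 2.641
v 1.045 -3.387 3.91
v 1.847 -2.565 2.39
v 0.718 -2.632 3.659
v 2.862 -2.808 3.281
v 1.733 -2.875 4.55
v 2.535 -2.053 3.03
v 1.406 -2.121 4.299
f 1 38 17
f 38 12 41
f 17 41 6
f 38 41 17
f 1 17 13
f 17 6 18
f 13 18 2
f 17 18 13
f 1 13 22
f 13 2 23
f 22 23 8
f 13 23 22
f 1 22 34
f 22 8 37
f 34 37 11
f 22 37 34
f 1 34 38
f 34 11 42
f 38 42 12
f 34 42 38
f 2 18 29
f 18 6 32
f 29 32 10
f 18 32 29
f 6 41 19
f 41 12 40
f 19 40 5
f 41 40 19
f 12 42 39
f 42 11 35
f 39 35 3
f 42 35 39
f 11 37 36
f 37 8 24
f 36 24 7
f 37 24 36
f 8 23 28
f 23 2 25
f 28 25 9
f 23 25 28
f 4 30 16
f 30 10 31
f 16 31 5
f 30 31 16
f 4 16 14
f 16 5 15
f 14 15 3
f 16 15 14
f 4 14 21
f 14 3 20
f 21 20 7
f 14 20 21
f 4 21 26
f 21 7 27
f 26 27 9
f 21 27 26
f 4 26 30
f 26 9 33
f 30 33 10
f 26 33 30
f 5 31 19
f 31 10 32
f 19 32 6
f 31 32 19
f 3 15 39
f 15 5 40
f 39 40 12
f 15 40 39
f 7 20 36
f 20 3 35
f 36 35 11
f 20 35 36
f 9 27 28
f 27 7 24
f 28 24 8
f 27 24 28
f 10 33 29
f 33 9 25
f 29 25 2
f 33 25 29
f 44 43 46
f 44 46 45
f 46 43 47
f 46 47 45
f 47 43 48
f 47 48 45
f 48 43 49
f 48 49 45
f 49 43 50
f 49 50 45
f 50 43 51
f 50 51 45
f 51 43 52
f 51 52 45
f 52 43 53
f 52 53 45
f 53 43 54
f 53 54 45
f 54 43 44
f 54 44 45
f 56 58 55
f 59 56 55
f 55 58 57
f 57 59 55
f 56 62 58
f 60 56 59
f 60 62 56
f 58 62 57
f 61 59 57
f 57 62 61
f 61 60 59
f 62 60 61



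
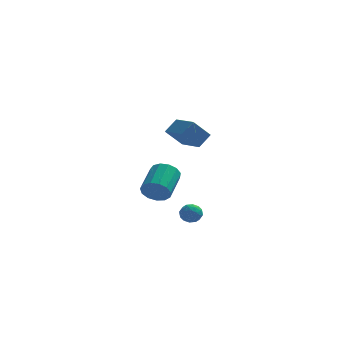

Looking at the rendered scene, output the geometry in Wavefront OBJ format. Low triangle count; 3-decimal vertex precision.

v 2.112 -2.628 -1.549
v 2.569 -2.916 -1.875
v 1.531 -3.464 -1.625
v 1.988 -3.752 -1.951
v 2.069 -3.626 -1.338
v 2.428 -3.109 -1.291
v 1.672 -3.271 -2.209
v 2.031 -2.754 -2.162
v 2.297 -3.313 -2.283
v 2.543 -3.533 -1.745
v 1.557 -2.847 -1.755
v 1.803 -3.067 -1.217
v 2.391 -2.699 -1.705
v 1.709 -3.681 -1.795
v 1.756 -3.607 -1.434
v 2.025 -3.777 -1.626
v 2.309 -2.812 -1.362
v 2.577 -2.981 -1.554
v 2.284 -3.399 -1.238
v 1.523 -3.399 -1.946
v 1.791 -3.568 -2.138
v 2.075 -2.603 -1.874
v 2.344 -2.773 -2.066
v 1.816 -2.981 -2.262
v 2.5 -3.101 -2.137
v 2.159 -3.593 -2.181
v 1.973 -3.31 -2.333
v 2.184 -3.006 -2.305
v 2.645 -3.23 -1.82
v 2.303 -3.722 -1.865
v 2.351 -3.648 -1.505
v 2.562 -3.344 -1.477
v 2.485 -3.464 -2.06
v 1.797 -2.658 -1.635
v 1.455 -3.15 -1.68
v 1.538 -3.036 -2.023
v 1.749 -2.732 -1.995
v 1.941 -2.787 -1.319
v 1.6 -3.279 -1.363
v 1.916 -3.374 -1.195
v 2.127 -3.07 -1.167
v 1.615 -2.916 -1.44
v 0.201 -2.201 -0.705
v 0.649 -2 -1.362
v 1.028 -0.397 -0.611
v 0.579 -0.599 0.045
v 0.218 -1.857 -1.449
v 0.597 -0.254 -0.699
v -0.218 -1.824 -1.301
v 0.161 -0.221 -0.55
v -0.521 -1.91 -0.963
v -0.142 -0.307 -0.213
v -0.595 -2.089 -0.544
v -0.217 -0.486 0.207
v -0.417 -2.304 -0.175
v -0.038 -0.701 0.575
v -0.042 -2.486 0.025
v 0.336 -0.883 0.775
v 0.409 -2.578 -0.007
v 0.788 -0.975 0.743
v 0.795 -2.55 -0.26
v 1.174 -0.947 0.49
v 0.992 -2.412 -0.655
v 1.37 -0.809 0.095
v 0.937 -2.207 -1.065
v 1.316 -0.604 -0.315
v 1.205 2.549 1.635
v 1.777 3.119 2.337
v 0.208 3.94 1.318
v 0.78 4.51 2.02
v 2.1 2.95 0.58
v 2.672 3.52 1.282
v 1.103 4.341 0.263
v 1.675 4.911 0.965
f 1 38 17
f 38 12 41
f 17 41 6
f 38 41 17
f 1 17 13
f 17 6 18
f 13 18 2
f 17 18 13
f 1 13 22
f 13 2 23
f 22 23 8
f 13 23 22
f 1 22 34
f 22 8 37
f 34 37 11
f 22 37 34
f 1 34 38
f 34 11 42
f 38 42 12
f 34 42 38
f 2 18 29
f 18 6 32
f 29 32 10
f 18 32 29
f 6 41 19
f 41 12 40
f 19 40 5
f 41 40 19
f 12 42 39
f 42 11 35
f 39 35 3
f 42 35 39
f 11 37 36
f 37 8 24
f 36 24 7
f 37 24 36
f 8 23 28
f 23 2 25
f 28 25 9
f 23 25 28
f 4 30 16
f 30 10 31
f 16 31 5
f 30 31 16
f 4 16 14
f 16 5 15
f 14 15 3
f 16 15 14
f 4 14 21
f 14 3 20
f 21 20 7
f 14 20 21
f 4 21 26
f 21 7 27
f 26 27 9
f 21 27 26
f 4 26 30
f 26 9 33
f 30 33 10
f 26 33 30
f 5 31 19
f 31 10 32
f 19 32 6
f 31 32 19
f 3 15 39
f 15 5 40
f 39 40 12
f 15 40 39
f 7 20 36
f 20 3 35
f 36 35 11
f 20 35 36
f 9 27 28
f 27 7 24
f 28 24 8
f 27 24 28
f 10 33 29
f 33 9 25
f 29 25 2
f 33 25 29
f 44 43 47
f 44 47 45
f 45 47 48
f 45 48 46
f 47 43 49
f 47 49 48
f 48 49 50
f 48 50 46
f 49 43 51
f 49 51 50
f 50 51 52
f 50 52 46
f 51 43 53
f 51 53 52
f 52 53 54
f 52 54 46
f 53 43 55
f 53 55 54
f 54 55 56
f 54 56 46
f 55 43 57
f 55 57 56
f 56 57 58
f 56 58 46
f 57 43 59
f 57 59 58
f 58 59 60
f 58 60 46
f 59 43 61
f 59 61 60
f 60 61 62
f 60 62 46
f 61 43 63
f 61 63 62
f 62 63 64
f 62 64 46
f 63 43 65
f 63 65 64
f 64 65 66
f 64 66 46
f 65 43 44
f 65 44 66
f 66 44 45
f 66 45 46
f 68 70 67
f 71 68 67
f 67 70 69
f 69 71 67
f 68 74 70
f 72 68 71
f 72 74 68
f 70 74 69
f 73 71 69
f 69 74 73
f 73 72 71
f 74 72 73



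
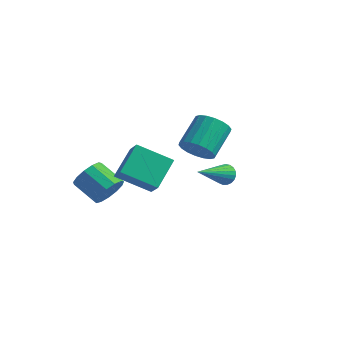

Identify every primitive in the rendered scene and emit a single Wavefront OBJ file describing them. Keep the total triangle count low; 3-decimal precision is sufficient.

v -1.252 -2.079 -0.234
v -0.867 -1.799 0.409
v -2.063 -1.64 1.057
v -2.448 -1.921 0.414
v -0.959 -1.442 0.15
v -2.156 -1.283 0.798
v -1.144 -1.287 -0.23
v -2.341 -1.128 0.418
v -1.364 -1.383 -0.612
v -2.561 -1.225 0.036
v -1.548 -1.701 -0.874
v -2.744 -1.542 -0.226
v -1.638 -2.139 -0.932
v -2.834 -1.98 -0.284
v -1.605 -2.558 -0.769
v -2.802 -2.399 -0.121
v -1.46 -2.825 -0.436
v -2.657 -2.666 0.212
v -1.249 -2.855 -0.039
v -2.446 -2.697 0.609
v -1.039 -2.639 0.296
v -2.235 -2.481 0.944
v -0.896 -2.246 0.463
v -2.093 -2.087 1.111
v 0.818 1.463 1.07
v 1.508 1.742 0.659
v 1.492 3.136 1.58
v 0.802 2.857 1.99
v 1.224 1.878 0.449
v 1.209 3.271 1.369
v 0.86 1.932 0.362
v 0.845 3.325 1.282
v 0.488 1.892 0.415
v 0.472 3.286 1.335
v 0.18 1.768 0.597
v 0.165 3.162 1.518
v -0 1.584 0.874
v -0.016 2.977 1.794
v -0.019 1.375 1.189
v -0.035 2.769 2.109
v 0.128 1.184 1.48
v 0.112 2.578 2.401
v 0.411 1.049 1.691
v 0.396 2.442 2.611
v 0.775 0.995 1.778
v 0.76 2.388 2.698
v 1.148 1.034 1.725
v 1.132 2.428 2.645
v 1.455 1.158 1.542
v 1.44 2.552 2.463
v 1.636 1.343 1.266
v 1.62 2.736 2.186
v 1.655 1.551 0.951
v 1.639 2.945 1.871
v 3.613 -1.056 1.842
v 3.881 -0.882 2.252
v 3.267 -2.684 2.758
v 3.681 -0.814 2.297
v 3.469 -0.788 2.263
v 3.282 -0.808 2.157
v 3.152 -0.871 1.996
v 3.102 -0.966 1.808
v 3.14 -1.077 1.626
v 3.26 -1.184 1.482
v 3.441 -1.269 1.399
v 3.652 -1.317 1.393
v 3.856 -1.32 1.465
v 4.018 -1.277 1.602
v 4.11 -1.196 1.78
v 4.116 -1.091 1.969
v 4.035 -0.98 2.136
v -1.59 1.133 -0.831
v -1.244 1.095 -1.415
v -0.31 1.067 -0.069
v -1.263 1.415 -1.356
v -1.356 1.67 -1.176
v -1.504 1.801 -0.918
v -1.67 1.78 -0.639
v -1.819 1.611 -0.404
v -1.915 1.331 -0.267
v -1.936 1.007 -0.259
v -1.878 0.711 -0.382
v -1.754 0.512 -0.607
v -1.592 0.455 -0.884
v -1.43 0.553 -1.148
v -1.304 0.784 -1.34
v -0.644 -2.672 1.228
v -0.674 -1.38 2.155
v 0.755 -2.068 0.431
v 0.725 -0.776 1.357
v -0.005 -3.184 1.963
v -0.035 -1.892 2.889
v 1.394 -2.58 1.165
v 1.364 -1.288 2.092
f 2 1 5
f 2 5 3
f 3 5 6
f 3 6 4
f 5 1 7
f 5 7 6
f 6 7 8
f 6 8 4
f 7 1 9
f 7 9 8
f 8 9 10
f 8 10 4
f 9 1 11
f 9 11 10
f 10 11 12
f 10 12 4
f 11 1 13
f 11 13 12
f 12 13 14
f 12 14 4
f 13 1 15
f 13 15 14
f 14 15 16
f 14 16 4
f 15 1 17
f 15 17 16
f 16 17 18
f 16 18 4
f 17 1 19
f 17 19 18
f 18 19 20
f 18 20 4
f 19 1 21
f 19 21 20
f 20 21 22
f 20 22 4
f 21 1 23
f 21 23 22
f 22 23 24
f 22 24 4
f 23 1 2
f 23 2 24
f 24 2 3
f 24 3 4
f 26 25 29
f 26 29 27
f 27 29 30
f 27 30 28
f 29 25 31
f 29 31 30
f 30 31 32
f 30 32 28
f 31 25 33
f 31 33 32
f 32 33 34
f 32 34 28
f 33 25 35
f 33 35 34
f 34 35 36
f 34 36 28
f 35 25 37
f 35 37 36
f 36 37 38
f 36 38 28
f 37 25 39
f 37 39 38
f 38 39 40
f 38 40 28
f 39 25 41
f 39 41 40
f 40 41 42
f 40 42 28
f 41 25 43
f 41 43 42
f 42 43 44
f 42 44 28
f 43 25 45
f 43 45 44
f 44 45 46
f 44 46 28
f 45 25 47
f 45 47 46
f 46 47 48
f 46 48 28
f 47 25 49
f 47 49 48
f 48 49 50
f 48 50 28
f 49 25 51
f 49 51 50
f 50 51 52
f 50 52 28
f 51 25 53
f 51 53 52
f 52 53 54
f 52 54 28
f 53 25 26
f 53 26 54
f 54 26 27
f 54 27 28
f 56 55 58
f 56 58 57
f 58 55 59
f 58 59 57
f 59 55 60
f 59 60 57
f 60 55 61
f 60 61 57
f 61 55 62
f 61 62 57
f 62 55 63
f 62 63 57
f 63 55 64
f 63 64 57
f 64 55 65
f 64 65 57
f 65 55 66
f 65 66 57
f 66 55 67
f 66 67 57
f 67 55 68
f 67 68 57
f 68 55 69
f 68 69 57
f 69 55 70
f 69 70 57
f 70 55 71
f 70 71 57
f 71 55 56
f 71 56 57
f 73 72 75
f 73 75 74
f 75 72 76
f 75 76 74
f 76 72 77
f 76 77 74
f 77 72 78
f 77 78 74
f 78 72 79
f 78 79 74
f 79 72 80
f 79 80 74
f 80 72 81
f 80 81 74
f 81 72 82
f 81 82 74
f 82 72 83
f 82 83 74
f 83 72 84
f 83 84 74
f 84 72 85
f 84 85 74
f 85 72 86
f 85 86 74
f 86 72 73
f 86 73 74
f 88 90 87
f 91 88 87
f 87 90 89
f 89 91 87
f 88 94 90
f 92 88 91
f 92 94 88
f 90 94 89
f 93 91 89
f 89 94 93
f 93 92 91
f 94 92 93



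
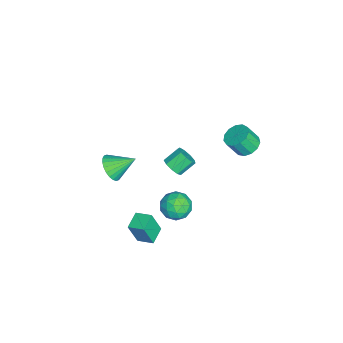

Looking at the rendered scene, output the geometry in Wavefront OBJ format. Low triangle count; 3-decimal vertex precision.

v 3.849 1.626 -0.004
v 4.557 1.237 0.353
v 3.003 0.663 0.627
v 3.711 0.274 0.984
v 3.463 1.077 1.257
v 3.986 1.672 0.867
v 3.574 0.228 0.113
v 4.097 0.823 -0.277
v 4.387 0.373 0.425
v 4.319 0.898 1.132
v 3.241 1.002 -0.152
v 3.173 1.527 0.555
v 4.278 1.516 0.119
v 3.282 0.384 0.861
v 3.137 0.856 1.022
v 3.553 0.627 1.232
v 3.942 1.771 0.421
v 4.358 1.543 0.631
v 3.715 1.449 1.163
v 3.202 0.357 0.349
v 3.618 0.129 0.559
v 4.007 1.273 -0.252
v 4.423 1.044 -0.042
v 3.845 0.451 -0.183
v 4.594 0.78 0.371
v 4.096 0.214 0.742
v 4.016 0.187 0.23
v 4.323 0.537 0.001
v 4.554 1.088 0.787
v 4.056 0.522 1.158
v 3.91 0.994 1.319
v 4.218 1.343 1.089
v 4.454 0.58 0.829
v 3.504 1.378 -0.178
v 3.006 0.812 0.193
v 3.342 0.557 -0.109
v 3.65 0.906 -0.339
v 3.464 1.686 0.238
v 2.966 1.12 0.609
v 3.237 1.363 0.979
v 3.544 1.713 0.75
v 3.106 1.32 0.151
v -0.588 -3.109 -1.662
v -0.187 -2.654 -2.272
v -0.752 -1.831 -0.818
v -0.506 -2.629 -2.371
v -0.838 -2.677 -2.363
v -1.132 -2.791 -2.248
v -1.343 -2.953 -2.044
v -1.439 -3.139 -1.781
v -1.406 -3.32 -1.501
v -1.248 -3.469 -1.245
v -0.99 -3.563 -1.053
v -0.67 -3.588 -0.953
v -0.339 -3.54 -0.961
v -0.045 -3.426 -1.077
v 0.167 -3.264 -1.281
v 0.263 -3.079 -1.543
v 0.23 -2.897 -1.824
v 0.072 -2.748 -2.08
v 2.672 0.616 2.592
v 2.961 1.083 2.304
v 2.497 1.751 2.92
v 2.208 1.284 3.208
v 2.592 1.002 2.113
v 2.127 1.669 2.729
v 2.259 0.74 2.146
v 1.795 1.408 2.762
v 2.12 0.42 2.388
v 1.656 1.088 3.004
v 2.24 0.192 2.725
v 1.775 0.86 3.341
v 2.561 0.163 3
v 2.097 0.83 3.616
v 2.935 0.345 3.084
v 2.47 1.013 3.7
v 3.185 0.654 2.938
v 2.721 1.322 3.554
v 3.196 0.946 2.63
v 2.732 1.613 3.246
v -3.339 3.832 -1.527
v -2.609 4.127 -1.458
v -2.452 3.504 -0.445
v -3.181 3.208 -0.513
v -2.879 4.408 -1.243
v -2.722 3.785 -0.23
v -3.295 4.506 -1.119
v -3.138 3.883 -0.105
v -3.725 4.39 -1.123
v -3.568 3.767 -0.11
v -4.032 4.097 -1.256
v -3.875 3.474 -0.243
v -4.119 3.719 -1.475
v -3.962 3.096 -0.462
v -3.958 3.377 -1.71
v -3.801 2.754 -0.697
v -3.601 3.179 -1.887
v -3.444 2.556 -0.874
v -3.16 3.189 -1.95
v -3.003 2.566 -0.936
v -2.776 3.402 -1.878
v -2.619 2.779 -0.864
v -2.571 3.752 -1.695
v -2.414 3.129 -0.681
v 2.044 -0.911 -3.713
v 2.225 -1.37 -2.328
v 2.331 -0.031 -3.458
v 2.511 -0.49 -2.074
v 3.029 -1.17 -3.926
v 3.209 -1.629 -2.542
v 3.315 -0.29 -3.672
v 3.496 -0.749 -2.287
f 1 38 17
f 38 12 41
f 17 41 6
f 38 41 17
f 1 17 13
f 17 6 18
f 13 18 2
f 17 18 13
f 1 13 22
f 13 2 23
f 22 23 8
f 13 23 22
f 1 22 34
f 22 8 37
f 34 37 11
f 22 37 34
f 1 34 38
f 34 11 42
f 38 42 12
f 34 42 38
f 2 18 29
f 18 6 32
f 29 32 10
f 18 32 29
f 6 41 19
f 41 12 40
f 19 40 5
f 41 40 19
f 12 42 39
f 42 11 35
f 39 35 3
f 42 35 39
f 11 37 36
f 37 8 24
f 36 24 7
f 37 24 36
f 8 23 28
f 23 2 25
f 28 25 9
f 23 25 28
f 4 30 16
f 30 10 31
f 16 31 5
f 30 31 16
f 4 16 14
f 16 5 15
f 14 15 3
f 16 15 14
f 4 14 21
f 14 3 20
f 21 20 7
f 14 20 21
f 4 21 26
f 21 7 27
f 26 27 9
f 21 27 26
f 4 26 30
f 26 9 33
f 30 33 10
f 26 33 30
f 5 31 19
f 31 10 32
f 19 32 6
f 31 32 19
f 3 15 39
f 15 5 40
f 39 40 12
f 15 40 39
f 7 20 36
f 20 3 35
f 36 35 11
f 20 35 36
f 9 27 28
f 27 7 24
f 28 24 8
f 27 24 28
f 10 33 29
f 33 9 25
f 29 25 2
f 33 25 29
f 44 43 46
f 44 46 45
f 46 43 47
f 46 47 45
f 47 43 48
f 47 48 45
f 48 43 49
f 48 49 45
f 49 43 50
f 49 50 45
f 50 43 51
f 50 51 45
f 51 43 52
f 51 52 45
f 52 43 53
f 52 53 45
f 53 43 54
f 53 54 45
f 54 43 55
f 54 55 45
f 55 43 56
f 55 56 45
f 56 43 57
f 56 57 45
f 57 43 58
f 57 58 45
f 58 43 59
f 58 59 45
f 59 43 60
f 59 60 45
f 60 43 44
f 60 44 45
f 62 61 65
f 62 65 63
f 63 65 66
f 63 66 64
f 65 61 67
f 65 67 66
f 66 67 68
f 66 68 64
f 67 61 69
f 67 69 68
f 68 69 70
f 68 70 64
f 69 61 71
f 69 71 70
f 70 71 72
f 70 72 64
f 71 61 73
f 71 73 72
f 72 73 74
f 72 74 64
f 73 61 75
f 73 75 74
f 74 75 76
f 74 76 64
f 75 61 77
f 75 77 76
f 76 77 78
f 76 78 64
f 77 61 79
f 77 79 78
f 78 79 80
f 78 80 64
f 79 61 62
f 79 62 80
f 80 62 63
f 80 63 64
f 82 81 85
f 82 85 83
f 83 85 86
f 83 86 84
f 85 81 87
f 85 87 86
f 86 87 88
f 86 88 84
f 87 81 89
f 87 89 88
f 88 89 90
f 88 90 84
f 89 81 91
f 89 91 90
f 90 91 92
f 90 92 84
f 91 81 93
f 91 93 92
f 92 93 94
f 92 94 84
f 93 81 95
f 93 95 94
f 94 95 96
f 94 96 84
f 95 81 97
f 95 97 96
f 96 97 98
f 96 98 84
f 97 81 99
f 97 99 98
f 98 99 100
f 98 100 84
f 99 81 101
f 99 101 100
f 100 101 102
f 100 102 84
f 101 81 103
f 101 103 102
f 102 103 104
f 102 104 84
f 103 81 82
f 103 82 104
f 104 82 83
f 104 83 84
f 106 108 105
f 109 106 105
f 105 108 107
f 107 109 105
f 106 112 108
f 110 106 109
f 110 112 106
f 108 112 107
f 111 109 107
f 107 112 111
f 111 110 109
f 112 110 111



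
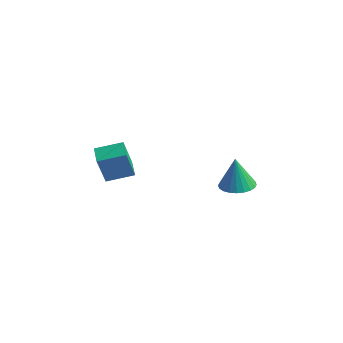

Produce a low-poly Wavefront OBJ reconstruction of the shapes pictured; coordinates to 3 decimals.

v 3.322 2.044 -3.643
v 4.095 2.311 -3.585
v 3.218 1.996 -2.037
v 3.934 2.587 -3.587
v 3.68 2.781 -3.598
v 3.371 2.862 -3.615
v 3.055 2.819 -3.637
v 2.779 2.658 -3.66
v 2.586 2.403 -3.68
v 2.505 2.094 -3.695
v 2.549 1.777 -3.701
v 2.71 1.501 -3.699
v 2.965 1.307 -3.688
v 3.274 1.226 -3.671
v 3.59 1.269 -3.649
v 3.865 1.43 -3.626
v 4.058 1.684 -3.606
v 4.139 1.994 -3.591
v 1.218 -3.605 -1.822
v 1.256 -4.12 -0.381
v 0.479 -3.064 -1.609
v 0.517 -3.579 -0.169
v 1.983 -2.681 -1.511
v 2.021 -3.196 -0.071
v 1.244 -2.14 -1.299
v 1.282 -2.655 0.142
f 2 1 4
f 2 4 3
f 4 1 5
f 4 5 3
f 5 1 6
f 5 6 3
f 6 1 7
f 6 7 3
f 7 1 8
f 7 8 3
f 8 1 9
f 8 9 3
f 9 1 10
f 9 10 3
f 10 1 11
f 10 11 3
f 11 1 12
f 11 12 3
f 12 1 13
f 12 13 3
f 13 1 14
f 13 14 3
f 14 1 15
f 14 15 3
f 15 1 16
f 15 16 3
f 16 1 17
f 16 17 3
f 17 1 18
f 17 18 3
f 18 1 2
f 18 2 3
f 20 22 19
f 23 20 19
f 19 22 21
f 21 23 19
f 20 26 22
f 24 20 23
f 24 26 20
f 22 26 21
f 25 23 21
f 21 26 25
f 25 24 23
f 26 24 25



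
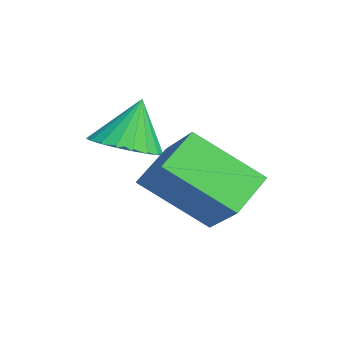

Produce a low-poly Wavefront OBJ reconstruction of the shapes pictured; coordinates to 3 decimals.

v 2.179 0.084 -2.638
v 1.604 -1.45 -1.357
v 3.353 0.415 -1.715
v 2.778 -1.119 -0.434
v 2.942 -0.761 -3.306
v 2.367 -2.295 -2.025
v 4.116 -0.43 -2.383
v 3.541 -1.964 -1.102
v 1.744 -2.416 -1.157
v 2.613 -2.414 -0.968
v 1.456 -1.964 0.157
v 2.562 -2.071 -1.098
v 2.368 -1.788 -1.237
v 2.067 -1.613 -1.363
v 1.71 -1.578 -1.453
v 1.359 -1.687 -1.492
v 1.074 -1.923 -1.474
v 0.905 -2.243 -1.4
v 0.881 -2.594 -1.285
v 1.006 -2.914 -1.147
v 1.259 -3.148 -1.011
v 1.595 -3.256 -0.901
v 1.957 -3.218 -0.835
v 2.283 -3.041 -0.825
v 2.515 -2.757 -0.872
f 2 4 1
f 5 2 1
f 1 4 3
f 3 5 1
f 2 8 4
f 6 2 5
f 6 8 2
f 4 8 3
f 7 5 3
f 3 8 7
f 7 6 5
f 8 6 7
f 10 9 12
f 10 12 11
f 12 9 13
f 12 13 11
f 13 9 14
f 13 14 11
f 14 9 15
f 14 15 11
f 15 9 16
f 15 16 11
f 16 9 17
f 16 17 11
f 17 9 18
f 17 18 11
f 18 9 19
f 18 19 11
f 19 9 20
f 19 20 11
f 20 9 21
f 20 21 11
f 21 9 22
f 21 22 11
f 22 9 23
f 22 23 11
f 23 9 24
f 23 24 11
f 24 9 25
f 24 25 11
f 25 9 10
f 25 10 11



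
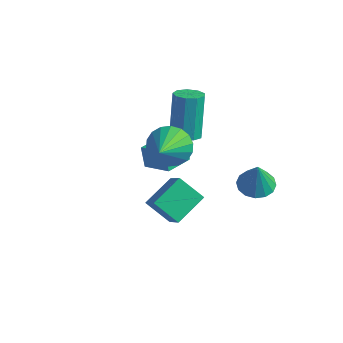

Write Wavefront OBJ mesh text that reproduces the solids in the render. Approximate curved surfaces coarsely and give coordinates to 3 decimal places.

v 0.012 2.845 0.436
v 0.413 3.369 0.322
v 0.009 4.1 2.271
v -0.392 3.575 2.384
v -0.016 3.47 0.196
v -0.42 4.2 2.144
v -0.432 3.278 0.181
v -0.836 4.008 2.13
v -0.64 2.883 0.286
v -1.044 3.613 2.235
v -0.543 2.471 0.461
v -0.947 3.201 2.409
v -0.187 2.233 0.624
v -0.591 2.963 2.572
v 0.263 2.282 0.699
v -0.141 3.012 2.647
v 0.595 2.594 0.65
v 0.191 3.324 2.599
v 0.654 3.024 0.502
v 0.25 3.754 2.451
v 3.071 3.538 -1.485
v 3.872 3.595 -1.588
v 3.269 3.322 -0.055
v 3.745 3.987 -1.511
v 3.436 4.259 -1.427
v 3.03 4.337 -1.359
v 2.635 4.202 -1.324
v 2.356 3.888 -1.333
v 2.269 3.481 -1.383
v 2.397 3.089 -1.459
v 2.705 2.818 -1.543
v 3.111 2.739 -1.612
v 3.507 2.875 -1.646
v 3.785 3.188 -1.637
v -1.668 2.246 -2.23
v -1.998 2.416 -1.269
v -1.621 3.597 -2.453
v -1.952 3.767 -1.492
v -0.428 2.273 -1.808
v -0.759 2.443 -0.847
v -0.382 3.624 -2.031
v -0.712 3.794 -1.07
v 0.97 0.565 2.055
v 1.862 0.872 1.945
v 1.59 -0.865 3.105
v 1.735 1.073 2.294
v 1.457 1.175 2.596
v 1.083 1.155 2.79
v 0.685 1.018 2.839
v 0.345 0.792 2.733
v 0.127 0.521 2.492
v 0.077 0.258 2.164
v 0.204 0.056 1.815
v 0.482 -0.045 1.513
v 0.857 -0.025 1.319
v 1.254 0.111 1.27
v 1.595 0.338 1.376
v 1.812 0.609 1.617
v 2.567 -1.477 -0.207
v 1.547 -1.68 0.539
v 2.751 -0.133 0.41
v 1.73 -0.336 1.156
v 3.49 -2.104 0.884
v 2.469 -2.307 1.63
v 3.673 -0.76 1.501
v 2.653 -0.963 2.247
f 2 1 5
f 2 5 3
f 3 5 6
f 3 6 4
f 5 1 7
f 5 7 6
f 6 7 8
f 6 8 4
f 7 1 9
f 7 9 8
f 8 9 10
f 8 10 4
f 9 1 11
f 9 11 10
f 10 11 12
f 10 12 4
f 11 1 13
f 11 13 12
f 12 13 14
f 12 14 4
f 13 1 15
f 13 15 14
f 14 15 16
f 14 16 4
f 15 1 17
f 15 17 16
f 16 17 18
f 16 18 4
f 17 1 19
f 17 19 18
f 18 19 20
f 18 20 4
f 19 1 2
f 19 2 20
f 20 2 3
f 20 3 4
f 22 21 24
f 22 24 23
f 24 21 25
f 24 25 23
f 25 21 26
f 25 26 23
f 26 21 27
f 26 27 23
f 27 21 28
f 27 28 23
f 28 21 29
f 28 29 23
f 29 21 30
f 29 30 23
f 30 21 31
f 30 31 23
f 31 21 32
f 31 32 23
f 32 21 33
f 32 33 23
f 33 21 34
f 33 34 23
f 34 21 22
f 34 22 23
f 36 38 35
f 39 36 35
f 35 38 37
f 37 39 35
f 36 42 38
f 40 36 39
f 40 42 36
f 38 42 37
f 41 39 37
f 37 42 41
f 41 40 39
f 42 40 41
f 44 43 46
f 44 46 45
f 46 43 47
f 46 47 45
f 47 43 48
f 47 48 45
f 48 43 49
f 48 49 45
f 49 43 50
f 49 50 45
f 50 43 51
f 50 51 45
f 51 43 52
f 51 52 45
f 52 43 53
f 52 53 45
f 53 43 54
f 53 54 45
f 54 43 55
f 54 55 45
f 55 43 56
f 55 56 45
f 56 43 57
f 56 57 45
f 57 43 58
f 57 58 45
f 58 43 44
f 58 44 45
f 60 62 59
f 63 60 59
f 59 62 61
f 61 63 59
f 60 66 62
f 64 60 63
f 64 66 60
f 62 66 61
f 65 63 61
f 61 66 65
f 65 64 63
f 66 64 65



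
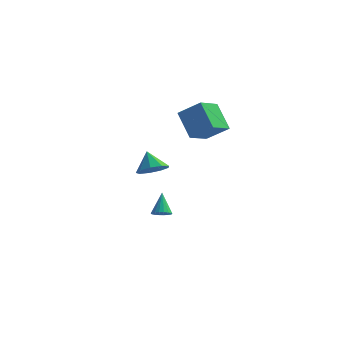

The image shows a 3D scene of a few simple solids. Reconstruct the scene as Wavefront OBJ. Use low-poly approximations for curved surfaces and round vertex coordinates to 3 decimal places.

v -2.941 1.717 -4.493
v -2.541 1.299 -4.155
v -3.339 2.523 -3.027
v -2.358 1.522 -4.228
v -2.289 1.784 -4.353
v -2.35 2.033 -4.506
v -2.528 2.219 -4.657
v -2.788 2.306 -4.775
v -3.078 2.276 -4.837
v -3.341 2.135 -4.831
v -3.525 1.912 -4.759
v -3.593 1.65 -4.633
v -3.532 1.402 -4.48
v -3.354 1.216 -4.33
v -3.094 1.129 -4.212
v -2.804 1.159 -4.149
v -1.605 -1.818 0.633
v -0.687 -1.498 1.002
v -2.275 -1.342 1.887
v -0.998 -0.973 0.636
v -1.593 -0.844 0.269
v -2.194 -1.17 0.072
v -2.519 -1.799 0.137
v -2.416 -2.437 0.434
v -1.934 -2.786 0.824
v -1.298 -2.681 1.124
v -0.805 -2.173 1.195
v -0.554 0.926 2.62
v -1.769 1.635 4.285
v -0.307 2.662 2.061
v -1.522 3.371 3.727
v 0.962 1.049 3.673
v -0.253 1.758 5.339
v 1.209 2.785 3.115
v -0.006 3.494 4.78
f 2 1 4
f 2 4 3
f 4 1 5
f 4 5 3
f 5 1 6
f 5 6 3
f 6 1 7
f 6 7 3
f 7 1 8
f 7 8 3
f 8 1 9
f 8 9 3
f 9 1 10
f 9 10 3
f 10 1 11
f 10 11 3
f 11 1 12
f 11 12 3
f 12 1 13
f 12 13 3
f 13 1 14
f 13 14 3
f 14 1 15
f 14 15 3
f 15 1 16
f 15 16 3
f 16 1 2
f 16 2 3
f 18 17 20
f 18 20 19
f 20 17 21
f 20 21 19
f 21 17 22
f 21 22 19
f 22 17 23
f 22 23 19
f 23 17 24
f 23 24 19
f 24 17 25
f 24 25 19
f 25 17 26
f 25 26 19
f 26 17 27
f 26 27 19
f 27 17 18
f 27 18 19
f 29 31 28
f 32 29 28
f 28 31 30
f 30 32 28
f 29 35 31
f 33 29 32
f 33 35 29
f 31 35 30
f 34 32 30
f 30 35 34
f 34 33 32
f 35 33 34



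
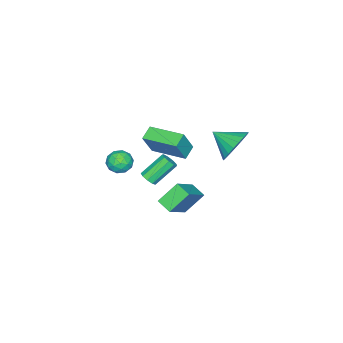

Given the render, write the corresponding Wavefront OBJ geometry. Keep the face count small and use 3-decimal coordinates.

v -1.969 2.197 1.042
v -1.051 2.001 0.47
v -1.851 0.843 1.698
v -0.886 2.198 0.848
v -0.91 2.396 1.26
v -1.116 2.559 1.634
v -1.47 2.66 1.906
v -1.91 2.68 2.028
v -2.36 2.618 1.98
v -2.743 2.482 1.77
v -2.992 2.298 1.433
v -3.064 2.096 1.029
v -2.947 1.911 0.628
v -2.661 1.776 0.297
v -2.255 1.714 0.096
v -1.8 1.736 0.058
v -1.374 1.837 0.19
v 0.177 -1.827 -1.921
v 0.464 -1.382 -1.912
v -0.59 -0.727 -0.809
v -0.877 -1.173 -0.819
v 0.209 -1.36 -2.169
v -0.845 -0.705 -1.066
v -0.061 -1.556 -2.31
v -1.115 -0.902 -1.207
v -0.22 -1.88 -2.269
v -1.273 -1.225 -1.166
v -0.192 -2.179 -2.066
v -1.246 -1.524 -0.963
v 0.007 -2.313 -1.795
v -1.046 -1.659 -0.692
v 0.287 -2.22 -1.583
v -0.767 -1.566 -0.48
v 0.515 -1.944 -1.53
v -0.539 -1.289 -0.427
v 0.585 -1.612 -1.66
v -0.469 -0.958 -0.557
v 0.402 -0.96 1.859
v 1.061 -1.096 3.211
v 0.356 1.057 2.084
v 1.015 0.921 3.436
v 1.185 -0.901 1.484
v 1.844 -1.037 2.836
v 1.139 1.116 1.709
v 1.798 0.98 3.061
v -1.656 -1.442 -4.987
v -2.556 -0.812 -3.894
v -1.445 -0.566 -5.319
v -2.346 0.064 -4.226
v 0.006 -1.344 -3.674
v -0.895 -0.714 -2.581
v 0.216 -0.468 -4.006
v -0.684 0.162 -2.913
v 0.748 -2.421 -0.614
v 1.331 -2.723 -1.031
v 0.409 -3.577 -0.249
v 0.992 -3.879 -0.666
v 1.146 -3.461 -0.028
v 1.356 -2.747 -0.254
v 0.384 -3.553 -1.026
v 0.594 -2.839 -1.252
v 1.106 -3.423 -1.286
v 1.577 -3.366 -0.669
v 0.163 -2.934 -0.611
v 0.634 -2.877 0.006
v 1.069 -2.47 -0.855
v 0.671 -3.83 -0.425
v 0.762 -3.584 -0.05
v 1.104 -3.762 -0.296
v 1.084 -2.484 -0.398
v 1.426 -2.662 -0.643
v 1.318 -3.096 -0.053
v 0.314 -3.638 -0.637
v 0.656 -3.816 -0.882
v 0.636 -2.538 -0.984
v 0.978 -2.716 -1.23
v 0.422 -3.204 -1.227
v 1.28 -3.06 -1.25
v 1.08 -3.739 -1.035
v 0.723 -3.548 -1.247
v 0.846 -3.128 -1.379
v 1.556 -3.026 -0.887
v 1.357 -3.706 -0.672
v 1.448 -3.46 -0.298
v 1.571 -3.04 -0.43
v 1.424 -3.438 -1.037
v 0.383 -2.594 -0.608
v 0.184 -3.274 -0.393
v 0.169 -3.26 -0.85
v 0.292 -2.84 -0.982
v 0.66 -2.561 -0.245
v 0.46 -3.24 -0.03
v 0.894 -3.172 0.099
v 1.017 -2.752 -0.033
v 0.316 -2.862 -0.243
f 2 1 4
f 2 4 3
f 4 1 5
f 4 5 3
f 5 1 6
f 5 6 3
f 6 1 7
f 6 7 3
f 7 1 8
f 7 8 3
f 8 1 9
f 8 9 3
f 9 1 10
f 9 10 3
f 10 1 11
f 10 11 3
f 11 1 12
f 11 12 3
f 12 1 13
f 12 13 3
f 13 1 14
f 13 14 3
f 14 1 15
f 14 15 3
f 15 1 16
f 15 16 3
f 16 1 17
f 16 17 3
f 17 1 2
f 17 2 3
f 19 18 22
f 19 22 20
f 20 22 23
f 20 23 21
f 22 18 24
f 22 24 23
f 23 24 25
f 23 25 21
f 24 18 26
f 24 26 25
f 25 26 27
f 25 27 21
f 26 18 28
f 26 28 27
f 27 28 29
f 27 29 21
f 28 18 30
f 28 30 29
f 29 30 31
f 29 31 21
f 30 18 32
f 30 32 31
f 31 32 33
f 31 33 21
f 32 18 34
f 32 34 33
f 33 34 35
f 33 35 21
f 34 18 36
f 34 36 35
f 35 36 37
f 35 37 21
f 36 18 19
f 36 19 37
f 37 19 20
f 37 20 21
f 39 41 38
f 42 39 38
f 38 41 40
f 40 42 38
f 39 45 41
f 43 39 42
f 43 45 39
f 41 45 40
f 44 42 40
f 40 45 44
f 44 43 42
f 45 43 44
f 47 49 46
f 50 47 46
f 46 49 48
f 48 50 46
f 47 53 49
f 51 47 50
f 51 53 47
f 49 53 48
f 52 50 48
f 48 53 52
f 52 51 50
f 53 51 52
f 54 91 70
f 91 65 94
f 70 94 59
f 91 94 70
f 54 70 66
f 70 59 71
f 66 71 55
f 70 71 66
f 54 66 75
f 66 55 76
f 75 76 61
f 66 76 75
f 54 75 87
f 75 61 90
f 87 90 64
f 75 90 87
f 54 87 91
f 87 64 95
f 91 95 65
f 87 95 91
f 55 71 82
f 71 59 85
f 82 85 63
f 71 85 82
f 59 94 72
f 94 65 93
f 72 93 58
f 94 93 72
f 65 95 92
f 95 64 88
f 92 88 56
f 95 88 92
f 64 90 89
f 90 61 77
f 89 77 60
f 90 77 89
f 61 76 81
f 76 55 78
f 81 78 62
f 76 78 81
f 57 83 69
f 83 63 84
f 69 84 58
f 83 84 69
f 57 69 67
f 69 58 68
f 67 68 56
f 69 68 67
f 57 67 74
f 67 56 73
f 74 73 60
f 67 73 74
f 57 74 79
f 74 60 80
f 79 80 62
f 74 80 79
f 57 79 83
f 79 62 86
f 83 86 63
f 79 86 83
f 58 84 72
f 84 63 85
f 72 85 59
f 84 85 72
f 56 68 92
f 68 58 93
f 92 93 65
f 68 93 92
f 60 73 89
f 73 56 88
f 89 88 64
f 73 88 89
f 62 80 81
f 80 60 77
f 81 77 61
f 80 77 81
f 63 86 82
f 86 62 78
f 82 78 55
f 86 78 82



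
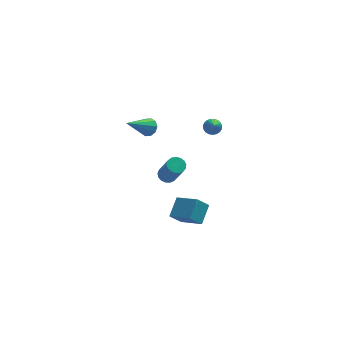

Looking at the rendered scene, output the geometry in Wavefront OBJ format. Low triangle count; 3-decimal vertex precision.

v -0.591 -3.468 1.09
v -0.129 -3.615 0.901
v 0.232 -4.48 2.462
v -0.229 -4.332 2.65
v -0.081 -3.397 1.011
v 0.28 -4.261 2.572
v -0.151 -3.195 1.139
v 0.211 -4.059 2.699
v -0.321 -3.055 1.256
v 0.041 -3.92 2.816
v -0.552 -3.01 1.334
v -0.191 -3.875 2.895
v -0.793 -3.07 1.357
v -0.432 -3.935 2.917
v -0.987 -3.221 1.318
v -0.626 -4.086 2.879
v -1.091 -3.428 1.227
v -0.729 -4.293 2.788
v -1.079 -3.645 1.105
v -0.718 -4.509 2.665
v -0.956 -3.821 0.979
v -0.595 -4.685 2.539
v -0.749 -3.916 0.878
v -0.388 -4.78 2.439
v -0.506 -3.908 0.826
v -0.145 -4.773 2.387
v -0.282 -3.8 0.835
v 0.079 -4.664 2.395
v 2.047 -1.668 3.152
v 2.507 -1.828 3.037
v 1.913 -2.972 4.428
v 2.546 -1.687 3.185
v 2.499 -1.543 3.327
v 2.374 -1.42 3.439
v 2.192 -1.341 3.502
v 1.985 -1.317 3.503
v 1.789 -1.355 3.444
v 1.638 -1.446 3.335
v 1.558 -1.576 3.194
v 1.562 -1.722 3.045
v 1.65 -1.858 2.915
v 1.807 -1.961 2.826
v 2.005 -2.014 2.794
v 2.211 -2.007 2.823
v 2.389 -1.941 2.909
v -0.318 -2.251 -3.715
v 0.214 -1.298 -3.046
v 0.34 -2.101 -4.452
v 0.872 -1.148 -3.784
v 0.648 -3.252 -3.056
v 1.18 -2.299 -2.388
v 1.306 -3.102 -3.794
v 1.838 -2.149 -3.125
v -1.018 0.927 1.203
v -0.813 1.265 1.641
v -2.302 0.033 2.497
v -1.092 1.44 1.485
v -1.343 1.42 1.222
v -1.47 1.211 0.951
v -1.425 0.894 0.777
v -1.224 0.59 0.765
v -0.945 0.414 0.921
v -0.694 0.435 1.185
v -0.567 0.644 1.455
v -0.612 0.961 1.63
f 2 1 5
f 2 5 3
f 3 5 6
f 3 6 4
f 5 1 7
f 5 7 6
f 6 7 8
f 6 8 4
f 7 1 9
f 7 9 8
f 8 9 10
f 8 10 4
f 9 1 11
f 9 11 10
f 10 11 12
f 10 12 4
f 11 1 13
f 11 13 12
f 12 13 14
f 12 14 4
f 13 1 15
f 13 15 14
f 14 15 16
f 14 16 4
f 15 1 17
f 15 17 16
f 16 17 18
f 16 18 4
f 17 1 19
f 17 19 18
f 18 19 20
f 18 20 4
f 19 1 21
f 19 21 20
f 20 21 22
f 20 22 4
f 21 1 23
f 21 23 22
f 22 23 24
f 22 24 4
f 23 1 25
f 23 25 24
f 24 25 26
f 24 26 4
f 25 1 27
f 25 27 26
f 26 27 28
f 26 28 4
f 27 1 2
f 27 2 28
f 28 2 3
f 28 3 4
f 30 29 32
f 30 32 31
f 32 29 33
f 32 33 31
f 33 29 34
f 33 34 31
f 34 29 35
f 34 35 31
f 35 29 36
f 35 36 31
f 36 29 37
f 36 37 31
f 37 29 38
f 37 38 31
f 38 29 39
f 38 39 31
f 39 29 40
f 39 40 31
f 40 29 41
f 40 41 31
f 41 29 42
f 41 42 31
f 42 29 43
f 42 43 31
f 43 29 44
f 43 44 31
f 44 29 45
f 44 45 31
f 45 29 30
f 45 30 31
f 47 49 46
f 50 47 46
f 46 49 48
f 48 50 46
f 47 53 49
f 51 47 50
f 51 53 47
f 49 53 48
f 52 50 48
f 48 53 52
f 52 51 50
f 53 51 52
f 55 54 57
f 55 57 56
f 57 54 58
f 57 58 56
f 58 54 59
f 58 59 56
f 59 54 60
f 59 60 56
f 60 54 61
f 60 61 56
f 61 54 62
f 61 62 56
f 62 54 63
f 62 63 56
f 63 54 64
f 63 64 56
f 64 54 65
f 64 65 56
f 65 54 55
f 65 55 56



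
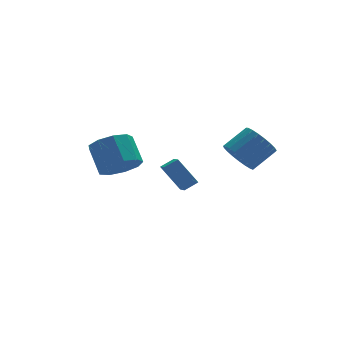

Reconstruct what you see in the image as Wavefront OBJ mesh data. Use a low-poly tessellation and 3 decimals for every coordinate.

v -1.591 -0.21 1.385
v -1.139 0.46 0.668
v -1.217 1.659 1.738
v -1.669 0.99 2.455
v -1.874 0.474 0.598
v -1.953 1.673 1.669
v -2.477 0.168 0.896
v -2.555 1.368 1.967
v -2.665 -0.315 1.423
v -2.743 0.885 2.494
v -2.35 -0.748 1.932
v -2.429 0.452 3.003
v -1.68 -0.93 2.185
v -1.759 0.27 3.255
v -0.968 -0.775 2.063
v -1.047 0.425 3.134
v -0.548 -0.355 1.624
v -0.626 0.845 2.695
v -0.615 0.132 1.073
v -0.693 1.332 2.144
v 3.234 -2.545 2.25
v 3.707 -2.184 1.496
v 4.918 -1.975 2.356
v 4.446 -2.335 3.11
v 3.539 -1.857 1.653
v 4.751 -1.648 2.513
v 3.319 -1.65 1.913
v 4.53 -1.44 2.773
v 3.084 -1.597 2.232
v 4.295 -1.388 3.091
v 2.875 -1.708 2.553
v 4.086 -1.498 3.413
v 2.728 -1.963 2.822
v 3.939 -1.754 3.682
v 2.669 -2.319 2.993
v 3.88 -2.11 3.852
v 2.707 -2.715 3.034
v 3.919 -2.505 3.894
v 2.837 -3.08 2.941
v 4.048 -2.871 3.8
v 3.035 -3.353 2.728
v 4.247 -3.144 3.587
v 3.268 -3.487 2.432
v 4.479 -3.278 3.291
v 3.495 -3.457 2.105
v 4.706 -3.248 2.964
v 3.677 -3.27 1.803
v 4.888 -3.06 2.662
v 3.782 -2.957 1.578
v 4.994 -2.748 2.438
v 3.793 -2.573 1.47
v 5.004 -2.364 2.329
v 2.129 1.323 -1.67
v 1.394 2.094 -0.359
v 2.299 2.307 -2.155
v 1.563 3.079 -0.843
v 2.857 1.381 -1.297
v 2.121 2.153 0.015
v 3.026 2.366 -1.781
v 2.291 3.137 -0.47
f 2 1 5
f 2 5 3
f 3 5 6
f 3 6 4
f 5 1 7
f 5 7 6
f 6 7 8
f 6 8 4
f 7 1 9
f 7 9 8
f 8 9 10
f 8 10 4
f 9 1 11
f 9 11 10
f 10 11 12
f 10 12 4
f 11 1 13
f 11 13 12
f 12 13 14
f 12 14 4
f 13 1 15
f 13 15 14
f 14 15 16
f 14 16 4
f 15 1 17
f 15 17 16
f 16 17 18
f 16 18 4
f 17 1 19
f 17 19 18
f 18 19 20
f 18 20 4
f 19 1 2
f 19 2 20
f 20 2 3
f 20 3 4
f 22 21 25
f 22 25 23
f 23 25 26
f 23 26 24
f 25 21 27
f 25 27 26
f 26 27 28
f 26 28 24
f 27 21 29
f 27 29 28
f 28 29 30
f 28 30 24
f 29 21 31
f 29 31 30
f 30 31 32
f 30 32 24
f 31 21 33
f 31 33 32
f 32 33 34
f 32 34 24
f 33 21 35
f 33 35 34
f 34 35 36
f 34 36 24
f 35 21 37
f 35 37 36
f 36 37 38
f 36 38 24
f 37 21 39
f 37 39 38
f 38 39 40
f 38 40 24
f 39 21 41
f 39 41 40
f 40 41 42
f 40 42 24
f 41 21 43
f 41 43 42
f 42 43 44
f 42 44 24
f 43 21 45
f 43 45 44
f 44 45 46
f 44 46 24
f 45 21 47
f 45 47 46
f 46 47 48
f 46 48 24
f 47 21 49
f 47 49 48
f 48 49 50
f 48 50 24
f 49 21 51
f 49 51 50
f 50 51 52
f 50 52 24
f 51 21 22
f 51 22 52
f 52 22 23
f 52 23 24
f 54 56 53
f 57 54 53
f 53 56 55
f 55 57 53
f 54 60 56
f 58 54 57
f 58 60 54
f 56 60 55
f 59 57 55
f 55 60 59
f 59 58 57
f 60 58 59

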